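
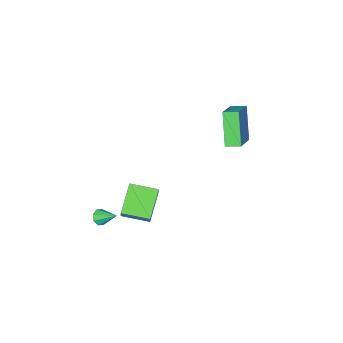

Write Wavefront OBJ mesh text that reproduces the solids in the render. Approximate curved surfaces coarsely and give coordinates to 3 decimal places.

v -4.25 3.195 1.532
v -4.811 2.155 3.268
v -2.966 4.257 2.583
v -3.526 3.217 4.319
v -3.654 2.623 1.381
v -4.214 1.583 3.117
v -2.369 3.685 2.432
v -2.93 2.645 4.168
v 1.096 1.964 -3.636
v -0.141 0.899 -2.682
v 1.333 2.352 -2.895
v 0.097 1.288 -1.941
v 2.203 0.872 -3.419
v 0.967 -0.192 -2.465
v 2.441 1.261 -2.678
v 1.204 0.196 -1.724
v 3.342 0.665 -3.017
v 3.824 0.808 -2.93
v 2.918 1.635 -2.263
v 3.67 0.984 -3.243
v 3.324 0.973 -3.423
v 2.988 0.782 -3.366
v 2.86 0.522 -3.104
v 3.014 0.346 -2.791
v 3.36 0.357 -2.611
v 3.695 0.548 -2.669
f 2 4 1
f 5 2 1
f 1 4 3
f 3 5 1
f 2 8 4
f 6 2 5
f 6 8 2
f 4 8 3
f 7 5 3
f 3 8 7
f 7 6 5
f 8 6 7
f 10 12 9
f 13 10 9
f 9 12 11
f 11 13 9
f 10 16 12
f 14 10 13
f 14 16 10
f 12 16 11
f 15 13 11
f 11 16 15
f 15 14 13
f 16 14 15
f 18 17 20
f 18 20 19
f 20 17 21
f 20 21 19
f 21 17 22
f 21 22 19
f 22 17 23
f 22 23 19
f 23 17 24
f 23 24 19
f 24 17 25
f 24 25 19
f 25 17 26
f 25 26 19
f 26 17 18
f 26 18 19



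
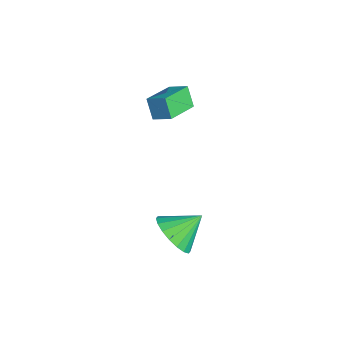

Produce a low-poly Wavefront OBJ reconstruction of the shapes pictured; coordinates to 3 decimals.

v -2.455 1.793 3.501
v -2.922 1.702 4.3
v -3.31 2.903 3.128
v -3.777 2.812 3.927
v -1.923 2.328 3.873
v -2.39 2.237 4.672
v -2.778 3.438 3.5
v -3.245 3.347 4.299
v 1.278 1.422 0.398
v 1.954 1.068 0.948
v 1.222 2.498 1.162
v 2.17 1.283 0.661
v 2.209 1.525 0.322
v 2.064 1.747 -0.001
v 1.764 1.905 -0.246
v 1.367 1.967 -0.363
v 0.952 1.921 -0.329
v 0.603 1.776 -0.151
v 0.386 1.562 0.136
v 0.347 1.319 0.475
v 0.492 1.097 0.798
v 0.792 0.94 1.043
v 1.189 0.878 1.16
v 1.604 0.923 1.126
f 2 4 1
f 5 2 1
f 1 4 3
f 3 5 1
f 2 8 4
f 6 2 5
f 6 8 2
f 4 8 3
f 7 5 3
f 3 8 7
f 7 6 5
f 8 6 7
f 10 9 12
f 10 12 11
f 12 9 13
f 12 13 11
f 13 9 14
f 13 14 11
f 14 9 15
f 14 15 11
f 15 9 16
f 15 16 11
f 16 9 17
f 16 17 11
f 17 9 18
f 17 18 11
f 18 9 19
f 18 19 11
f 19 9 20
f 19 20 11
f 20 9 21
f 20 21 11
f 21 9 22
f 21 22 11
f 22 9 23
f 22 23 11
f 23 9 24
f 23 24 11
f 24 9 10
f 24 10 11



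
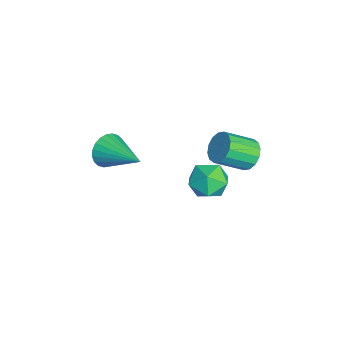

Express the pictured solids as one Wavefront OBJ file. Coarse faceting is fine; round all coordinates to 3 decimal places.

v 3.724 1.819 2.384
v 4.243 1.264 2.947
v 2.457 1.396 3.133
v 2.976 0.841 3.696
v 3.052 1.782 3.759
v 3.835 2.044 3.296
v 2.865 0.616 2.784
v 3.648 0.878 2.321
v 3.712 0.521 3.195
v 3.828 1.241 3.797
v 2.872 1.419 2.283
v 2.988 2.139 2.885
v 0.903 3.157 2.164
v 1.64 3.367 2.237
v 1.914 2.114 3.088
v 1.177 1.903 3.016
v 1.454 3.536 2.546
v 1.728 2.283 3.397
v 1.12 3.604 2.752
v 1.394 2.35 3.604
v 0.728 3.551 2.802
v 1.002 2.298 3.653
v 0.383 3.393 2.68
v 0.657 2.14 3.532
v 0.177 3.172 2.42
v 0.451 1.918 3.272
v 0.166 2.946 2.092
v 0.44 1.693 2.943
v 0.352 2.777 1.783
v 0.626 1.524 2.634
v 0.686 2.71 1.576
v 0.96 1.456 2.428
v 1.078 2.762 1.527
v 1.352 1.509 2.378
v 1.423 2.92 1.648
v 1.697 1.667 2.5
v 1.629 3.142 1.908
v 1.903 1.888 2.76
v -1.515 -2.581 0.292
v -1.024 -2.784 -0.397
v 0.035 -1.259 1.008
v -1.197 -2.517 -0.515
v -1.418 -2.26 -0.511
v -1.654 -2.051 -0.385
v -1.869 -1.924 -0.155
v -2.03 -1.896 0.142
v -2.113 -1.973 0.463
v -2.105 -2.142 0.757
v -2.007 -2.378 0.98
v -1.834 -2.645 1.099
v -1.613 -2.902 1.094
v -1.376 -3.111 0.968
v -1.161 -3.238 0.738
v -1 -3.266 0.441
v -0.917 -3.189 0.121
v -0.926 -3.02 -0.174
f 1 12 6
f 1 6 2
f 1 2 8
f 1 8 11
f 1 11 12
f 2 6 10
f 6 12 5
f 12 11 3
f 11 8 7
f 8 2 9
f 4 10 5
f 4 5 3
f 4 3 7
f 4 7 9
f 4 9 10
f 5 10 6
f 3 5 12
f 7 3 11
f 9 7 8
f 10 9 2
f 14 13 17
f 14 17 15
f 15 17 18
f 15 18 16
f 17 13 19
f 17 19 18
f 18 19 20
f 18 20 16
f 19 13 21
f 19 21 20
f 20 21 22
f 20 22 16
f 21 13 23
f 21 23 22
f 22 23 24
f 22 24 16
f 23 13 25
f 23 25 24
f 24 25 26
f 24 26 16
f 25 13 27
f 25 27 26
f 26 27 28
f 26 28 16
f 27 13 29
f 27 29 28
f 28 29 30
f 28 30 16
f 29 13 31
f 29 31 30
f 30 31 32
f 30 32 16
f 31 13 33
f 31 33 32
f 32 33 34
f 32 34 16
f 33 13 35
f 33 35 34
f 34 35 36
f 34 36 16
f 35 13 37
f 35 37 36
f 36 37 38
f 36 38 16
f 37 13 14
f 37 14 38
f 38 14 15
f 38 15 16
f 40 39 42
f 40 42 41
f 42 39 43
f 42 43 41
f 43 39 44
f 43 44 41
f 44 39 45
f 44 45 41
f 45 39 46
f 45 46 41
f 46 39 47
f 46 47 41
f 47 39 48
f 47 48 41
f 48 39 49
f 48 49 41
f 49 39 50
f 49 50 41
f 50 39 51
f 50 51 41
f 51 39 52
f 51 52 41
f 52 39 53
f 52 53 41
f 53 39 54
f 53 54 41
f 54 39 55
f 54 55 41
f 55 39 56
f 55 56 41
f 56 39 40
f 56 40 41



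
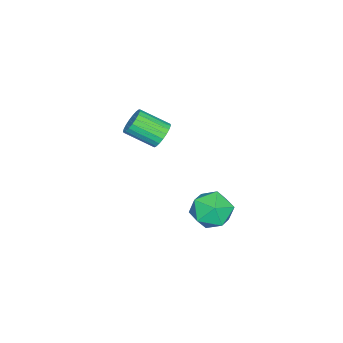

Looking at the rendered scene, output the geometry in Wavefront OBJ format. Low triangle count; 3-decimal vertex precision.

v 3.714 2.893 -1.568
v 4.555 2.387 -1.162
v 3.405 1.553 -2.598
v 4.246 1.047 -2.192
v 3.383 1.207 -1.594
v 3.574 2.035 -0.957
v 4.386 1.905 -2.803
v 4.577 2.733 -2.166
v 4.97 1.776 -1.925
v 4.35 1.345 -1.178
v 3.61 2.595 -2.582
v 2.99 2.164 -1.835
v -0.625 -2.619 -1.985
v 0.069 -2.559 -2.203
v 0.439 -3.901 -1.393
v -0.255 -3.961 -1.175
v 0.071 -2.402 -1.943
v 0.441 -3.744 -1.133
v -0.048 -2.283 -1.69
v 0.322 -3.624 -0.881
v -0.266 -2.221 -1.489
v 0.103 -3.563 -0.679
v -0.547 -2.229 -1.373
v -0.177 -3.57 -0.564
v -0.841 -2.303 -1.363
v -0.471 -3.645 -0.553
v -1.097 -2.433 -1.46
v -0.728 -3.775 -0.651
v -1.272 -2.595 -1.649
v -0.903 -3.936 -0.839
v -1.335 -2.761 -1.895
v -0.966 -4.102 -1.085
v -1.275 -2.902 -2.157
v -0.906 -4.244 -1.347
v -1.103 -2.995 -2.389
v -0.733 -4.336 -1.579
v -0.848 -3.022 -2.551
v -0.478 -4.364 -1.741
v -0.554 -2.98 -2.615
v -0.185 -4.322 -1.806
v -0.273 -2.876 -2.571
v 0.097 -4.217 -1.761
v -0.052 -2.727 -2.425
v 0.317 -4.068 -1.615
f 1 12 6
f 1 6 2
f 1 2 8
f 1 8 11
f 1 11 12
f 2 6 10
f 6 12 5
f 12 11 3
f 11 8 7
f 8 2 9
f 4 10 5
f 4 5 3
f 4 3 7
f 4 7 9
f 4 9 10
f 5 10 6
f 3 5 12
f 7 3 11
f 9 7 8
f 10 9 2
f 14 13 17
f 14 17 15
f 15 17 18
f 15 18 16
f 17 13 19
f 17 19 18
f 18 19 20
f 18 20 16
f 19 13 21
f 19 21 20
f 20 21 22
f 20 22 16
f 21 13 23
f 21 23 22
f 22 23 24
f 22 24 16
f 23 13 25
f 23 25 24
f 24 25 26
f 24 26 16
f 25 13 27
f 25 27 26
f 26 27 28
f 26 28 16
f 27 13 29
f 27 29 28
f 28 29 30
f 28 30 16
f 29 13 31
f 29 31 30
f 30 31 32
f 30 32 16
f 31 13 33
f 31 33 32
f 32 33 34
f 32 34 16
f 33 13 35
f 33 35 34
f 34 35 36
f 34 36 16
f 35 13 37
f 35 37 36
f 36 37 38
f 36 38 16
f 37 13 39
f 37 39 38
f 38 39 40
f 38 40 16
f 39 13 41
f 39 41 40
f 40 41 42
f 40 42 16
f 41 13 43
f 41 43 42
f 42 43 44
f 42 44 16
f 43 13 14
f 43 14 44
f 44 14 15
f 44 15 16



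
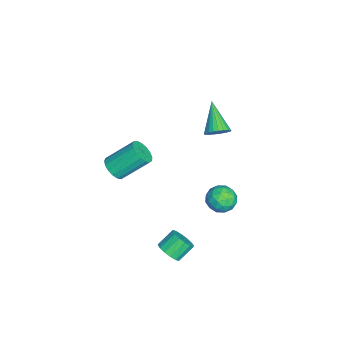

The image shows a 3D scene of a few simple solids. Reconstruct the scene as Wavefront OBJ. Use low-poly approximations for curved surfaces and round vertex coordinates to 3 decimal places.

v 3.867 -0.056 -3.555
v 4.326 0.55 -3.805
v 3.752 1.302 -3.035
v 3.293 0.696 -2.785
v 3.996 0.554 -4.056
v 3.422 1.307 -3.286
v 3.632 0.396 -4.172
v 3.057 1.148 -3.402
v 3.33 0.116 -4.123
v 2.756 0.868 -3.353
v 3.173 -0.21 -3.922
v 2.599 0.542 -3.152
v 3.202 -0.495 -3.622
v 2.628 0.257 -2.852
v 3.408 -0.662 -3.305
v 2.834 0.09 -2.535
v 3.738 -0.667 -3.054
v 3.164 0.086 -2.284
v 4.103 -0.508 -2.938
v 3.528 0.244 -2.168
v 4.404 -0.228 -2.987
v 3.83 0.524 -2.217
v 4.561 0.098 -3.188
v 3.987 0.85 -2.418
v 4.532 0.383 -3.488
v 3.958 1.135 -2.718
v 3.22 -3.047 3.284
v 3.547 -3.492 3.862
v 3.248 -1.977 5.195
v 2.92 -1.533 4.616
v 3.844 -3.302 3.713
v 3.545 -1.787 5.046
v 3.999 -3.054 3.466
v 3.699 -1.539 4.799
v 3.974 -2.804 3.177
v 3.675 -1.289 4.51
v 3.777 -2.61 2.912
v 3.478 -1.095 4.245
v 3.452 -2.516 2.732
v 3.153 -1.001 4.065
v 3.074 -2.544 2.679
v 2.775 -1.029 4.012
v 2.729 -2.687 2.764
v 2.43 -1.172 4.097
v 2.497 -2.913 2.968
v 2.197 -1.398 4.301
v 2.43 -3.169 3.245
v 2.131 -1.654 4.578
v 2.544 -3.398 3.53
v 2.245 -1.883 4.863
v 2.813 -3.546 3.759
v 2.513 -2.031 5.092
v 3.175 -3.58 3.879
v 2.875 -2.065 5.212
v -2.8 2.155 1.119
v -2.283 1.931 1.673
v -4.44 1.685 2.461
v -2.315 2.231 1.739
v -2.422 2.519 1.71
v -2.585 2.751 1.591
v -2.782 2.893 1.4
v -2.981 2.922 1.167
v -3.153 2.835 0.926
v -3.271 2.644 0.715
v -3.317 2.378 0.565
v -3.285 2.079 0.5
v -3.179 1.791 0.529
v -3.015 1.559 0.648
v -2.818 1.417 0.839
v -2.619 1.387 1.072
v -2.447 1.475 1.312
v -2.329 1.666 1.524
v 3.824 3.627 1.363
v 4.427 2.969 1.605
v 2.753 2.591 1.215
v 3.356 1.933 1.457
v 3.071 2.552 2.083
v 3.732 3.192 2.175
v 3.448 2.368 0.645
v 4.109 3.008 0.737
v 4.195 2.191 1.162
v 3.962 2.304 2.05
v 3.218 3.256 0.77
v 2.985 3.369 1.658
v 4.219 3.389 1.497
v 2.961 2.171 1.323
v 2.793 2.535 1.691
v 3.147 2.148 1.833
v 3.811 3.52 1.832
v 4.166 3.133 1.974
v 3.368 2.888 2.255
v 3.014 2.427 0.846
v 3.369 2.04 0.988
v 4.033 3.412 0.987
v 4.387 3.025 1.129
v 3.812 2.672 0.565
v 4.437 2.545 1.379
v 3.808 1.936 1.292
v 3.862 2.191 0.815
v 4.251 2.568 0.869
v 4.3 2.611 1.901
v 3.671 2.002 1.814
v 3.503 2.366 2.182
v 3.892 2.742 2.236
v 4.164 2.154 1.64
v 3.509 3.558 1.006
v 2.88 2.949 0.919
v 3.288 2.818 0.584
v 3.677 3.194 0.638
v 3.372 3.624 1.528
v 2.743 3.015 1.441
v 2.929 2.992 1.951
v 3.318 3.369 2.005
v 3.016 3.406 1.18
f 2 1 5
f 2 5 3
f 3 5 6
f 3 6 4
f 5 1 7
f 5 7 6
f 6 7 8
f 6 8 4
f 7 1 9
f 7 9 8
f 8 9 10
f 8 10 4
f 9 1 11
f 9 11 10
f 10 11 12
f 10 12 4
f 11 1 13
f 11 13 12
f 12 13 14
f 12 14 4
f 13 1 15
f 13 15 14
f 14 15 16
f 14 16 4
f 15 1 17
f 15 17 16
f 16 17 18
f 16 18 4
f 17 1 19
f 17 19 18
f 18 19 20
f 18 20 4
f 19 1 21
f 19 21 20
f 20 21 22
f 20 22 4
f 21 1 23
f 21 23 22
f 22 23 24
f 22 24 4
f 23 1 25
f 23 25 24
f 24 25 26
f 24 26 4
f 25 1 2
f 25 2 26
f 26 2 3
f 26 3 4
f 28 27 31
f 28 31 29
f 29 31 32
f 29 32 30
f 31 27 33
f 31 33 32
f 32 33 34
f 32 34 30
f 33 27 35
f 33 35 34
f 34 35 36
f 34 36 30
f 35 27 37
f 35 37 36
f 36 37 38
f 36 38 30
f 37 27 39
f 37 39 38
f 38 39 40
f 38 40 30
f 39 27 41
f 39 41 40
f 40 41 42
f 40 42 30
f 41 27 43
f 41 43 42
f 42 43 44
f 42 44 30
f 43 27 45
f 43 45 44
f 44 45 46
f 44 46 30
f 45 27 47
f 45 47 46
f 46 47 48
f 46 48 30
f 47 27 49
f 47 49 48
f 48 49 50
f 48 50 30
f 49 27 51
f 49 51 50
f 50 51 52
f 50 52 30
f 51 27 53
f 51 53 52
f 52 53 54
f 52 54 30
f 53 27 28
f 53 28 54
f 54 28 29
f 54 29 30
f 56 55 58
f 56 58 57
f 58 55 59
f 58 59 57
f 59 55 60
f 59 60 57
f 60 55 61
f 60 61 57
f 61 55 62
f 61 62 57
f 62 55 63
f 62 63 57
f 63 55 64
f 63 64 57
f 64 55 65
f 64 65 57
f 65 55 66
f 65 66 57
f 66 55 67
f 66 67 57
f 67 55 68
f 67 68 57
f 68 55 69
f 68 69 57
f 69 55 70
f 69 70 57
f 70 55 71
f 70 71 57
f 71 55 72
f 71 72 57
f 72 55 56
f 72 56 57
f 73 110 89
f 110 84 113
f 89 113 78
f 110 113 89
f 73 89 85
f 89 78 90
f 85 90 74
f 89 90 85
f 73 85 94
f 85 74 95
f 94 95 80
f 85 95 94
f 73 94 106
f 94 80 109
f 106 109 83
f 94 109 106
f 73 106 110
f 106 83 114
f 110 114 84
f 106 114 110
f 74 90 101
f 90 78 104
f 101 104 82
f 90 104 101
f 78 113 91
f 113 84 112
f 91 112 77
f 113 112 91
f 84 114 111
f 114 83 107
f 111 107 75
f 114 107 111
f 83 109 108
f 109 80 96
f 108 96 79
f 109 96 108
f 80 95 100
f 95 74 97
f 100 97 81
f 95 97 100
f 76 102 88
f 102 82 103
f 88 103 77
f 102 103 88
f 76 88 86
f 88 77 87
f 86 87 75
f 88 87 86
f 76 86 93
f 86 75 92
f 93 92 79
f 86 92 93
f 76 93 98
f 93 79 99
f 98 99 81
f 93 99 98
f 76 98 102
f 98 81 105
f 102 105 82
f 98 105 102
f 77 103 91
f 103 82 104
f 91 104 78
f 103 104 91
f 75 87 111
f 87 77 112
f 111 112 84
f 87 112 111
f 79 92 108
f 92 75 107
f 108 107 83
f 92 107 108
f 81 99 100
f 99 79 96
f 100 96 80
f 99 96 100
f 82 105 101
f 105 81 97
f 101 97 74
f 105 97 101



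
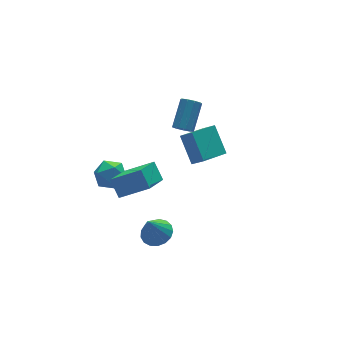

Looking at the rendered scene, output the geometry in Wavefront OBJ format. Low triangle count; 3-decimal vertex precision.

v -3.552 -3.43 -1.244
v -2.723 -3.083 -0.879
v -4.208 -3.57 0.384
v -2.981 -2.703 -0.951
v -3.369 -2.49 -1.089
v -3.8 -2.492 -1.263
v -4.173 -2.71 -1.432
v -4.405 -3.092 -1.558
v -4.441 -3.552 -1.612
v -4.273 -3.984 -1.582
v -3.94 -4.289 -1.474
v -3.518 -4.397 -1.313
v -3.104 -4.284 -1.136
v -2.793 -3.975 -0.984
v -2.655 -3.542 -0.891
v -3.283 2.977 -0.946
v -2.782 2.283 -0.266
v -4.578 1.797 -1.194
v -4.077 1.103 -0.514
v -4.526 2.022 -0.125
v -3.725 2.751 0.028
v -3.635 1.329 -1.488
v -2.834 2.058 -1.335
v -2.999 1.265 -0.6
v -3.55 1.693 0.242
v -3.81 2.387 -1.702
v -4.361 2.815 -0.86
v 2.226 2.776 -3.457
v 2.662 2.082 -2.723
v 2.289 4.34 -2.012
v 2.725 3.646 -1.279
v 4.135 3.294 -4.101
v 4.571 2.6 -3.368
v 4.198 4.858 -2.657
v 4.634 4.164 -1.923
v -3.642 -0.723 0.459
v -5.108 -1.878 1.506
v -3.707 0.193 1.379
v -5.173 -0.962 2.426
v -2.167 -1.658 1.494
v -3.633 -2.813 2.541
v -2.232 -0.742 2.414
v -3.698 -1.897 3.461
v 0.726 1.208 2.288
v 0.939 1.56 1.772
v 2.107 2.645 2.996
v 1.894 2.292 3.512
v 0.573 1.754 1.95
v 1.741 2.838 3.175
v 0.278 1.692 2.286
v 1.446 2.777 3.511
v 0.192 1.404 2.623
v 1.36 2.489 3.847
v 0.357 1.024 2.803
v 1.525 2.108 4.027
v 0.694 0.73 2.742
v 1.862 1.815 3.966
v 1.046 0.659 2.468
v 2.214 1.744 3.692
v 1.248 0.846 2.11
v 2.416 1.93 3.334
v 1.206 1.201 1.835
v 2.374 2.286 3.059
f 2 1 4
f 2 4 3
f 4 1 5
f 4 5 3
f 5 1 6
f 5 6 3
f 6 1 7
f 6 7 3
f 7 1 8
f 7 8 3
f 8 1 9
f 8 9 3
f 9 1 10
f 9 10 3
f 10 1 11
f 10 11 3
f 11 1 12
f 11 12 3
f 12 1 13
f 12 13 3
f 13 1 14
f 13 14 3
f 14 1 15
f 14 15 3
f 15 1 2
f 15 2 3
f 16 27 21
f 16 21 17
f 16 17 23
f 16 23 26
f 16 26 27
f 17 21 25
f 21 27 20
f 27 26 18
f 26 23 22
f 23 17 24
f 19 25 20
f 19 20 18
f 19 18 22
f 19 22 24
f 19 24 25
f 20 25 21
f 18 20 27
f 22 18 26
f 24 22 23
f 25 24 17
f 29 31 28
f 32 29 28
f 28 31 30
f 30 32 28
f 29 35 31
f 33 29 32
f 33 35 29
f 31 35 30
f 34 32 30
f 30 35 34
f 34 33 32
f 35 33 34
f 37 39 36
f 40 37 36
f 36 39 38
f 38 40 36
f 37 43 39
f 41 37 40
f 41 43 37
f 39 43 38
f 42 40 38
f 38 43 42
f 42 41 40
f 43 41 42
f 45 44 48
f 45 48 46
f 46 48 49
f 46 49 47
f 48 44 50
f 48 50 49
f 49 50 51
f 49 51 47
f 50 44 52
f 50 52 51
f 51 52 53
f 51 53 47
f 52 44 54
f 52 54 53
f 53 54 55
f 53 55 47
f 54 44 56
f 54 56 55
f 55 56 57
f 55 57 47
f 56 44 58
f 56 58 57
f 57 58 59
f 57 59 47
f 58 44 60
f 58 60 59
f 59 60 61
f 59 61 47
f 60 44 62
f 60 62 61
f 61 62 63
f 61 63 47
f 62 44 45
f 62 45 63
f 63 45 46
f 63 46 47



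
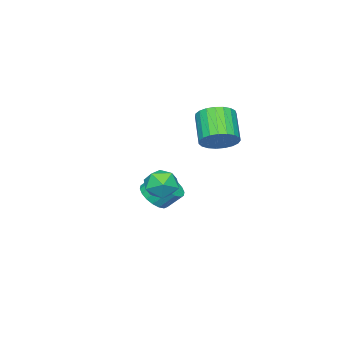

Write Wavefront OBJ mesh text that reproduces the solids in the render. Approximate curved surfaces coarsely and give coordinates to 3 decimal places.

v 1.548 0.991 1.754
v 2.317 0.679 2.163
v 1.103 -0.419 1.517
v 1.872 -0.731 1.926
v 1.221 -0.306 2.427
v 1.496 0.565 2.574
v 1.924 -0.305 1.106
v 2.199 0.566 1.253
v 2.55 -0.122 1.763
v 2.115 -0.122 2.579
v 1.305 0.382 1.101
v 0.87 0.382 1.917
v -3.448 -0.262 2.605
v -2.688 -0.282 3.254
v -3.732 -1.239 4.445
v -4.492 -1.218 3.795
v -2.885 0.068 3.362
v -3.929 -0.889 4.553
v -3.179 0.36 3.34
v -4.223 -0.596 4.531
v -3.52 0.546 3.19
v -4.564 -0.411 4.381
v -3.848 0.591 2.939
v -4.892 -0.365 4.13
v -4.108 0.49 2.63
v -5.151 -0.467 3.821
v -4.253 0.258 2.317
v -5.296 -0.699 3.508
v -4.259 -0.064 2.053
v -5.302 -1.02 3.244
v -4.125 -0.42 1.885
v -5.168 -1.376 3.076
v -3.873 -0.748 1.841
v -4.917 -1.705 3.032
v -3.549 -0.993 1.929
v -4.592 -1.949 3.12
v -3.207 -1.111 2.134
v -4.25 -2.067 3.325
v -2.906 -1.082 2.421
v -3.95 -2.038 3.612
v -2.7 -0.911 2.739
v -3.744 -1.868 3.93
v -2.623 -0.629 3.033
v -3.666 -1.585 4.224
v -1.729 -2.854 -1.135
v -1.204 -2.181 -1.479
v -1.566 -1.473 -0.648
v -2.091 -2.146 -0.305
v -1.558 -2.13 -1.677
v -1.921 -1.423 -0.847
v -1.947 -2.223 -1.768
v -2.309 -1.515 -0.937
v -2.292 -2.44 -1.734
v -2.655 -1.732 -0.903
v -2.526 -2.739 -1.581
v -2.888 -2.032 -0.75
v -2.601 -3.061 -1.339
v -2.964 -2.354 -0.509
v -2.504 -3.342 -1.058
v -2.867 -2.635 -0.227
v -2.254 -3.527 -0.792
v -2.616 -2.819 0.039
v -1.899 -3.577 -0.593
v -2.262 -2.87 0.237
v -1.511 -3.485 -0.503
v -1.873 -2.777 0.328
v -1.165 -3.268 -0.537
v -1.528 -2.56 0.294
v -0.932 -2.968 -0.69
v -1.294 -2.261 0.141
v -0.856 -2.646 -0.931
v -1.219 -1.939 -0.101
v -0.953 -2.365 -1.213
v -1.316 -1.658 -0.382
f 1 12 6
f 1 6 2
f 1 2 8
f 1 8 11
f 1 11 12
f 2 6 10
f 6 12 5
f 12 11 3
f 11 8 7
f 8 2 9
f 4 10 5
f 4 5 3
f 4 3 7
f 4 7 9
f 4 9 10
f 5 10 6
f 3 5 12
f 7 3 11
f 9 7 8
f 10 9 2
f 14 13 17
f 14 17 15
f 15 17 18
f 15 18 16
f 17 13 19
f 17 19 18
f 18 19 20
f 18 20 16
f 19 13 21
f 19 21 20
f 20 21 22
f 20 22 16
f 21 13 23
f 21 23 22
f 22 23 24
f 22 24 16
f 23 13 25
f 23 25 24
f 24 25 26
f 24 26 16
f 25 13 27
f 25 27 26
f 26 27 28
f 26 28 16
f 27 13 29
f 27 29 28
f 28 29 30
f 28 30 16
f 29 13 31
f 29 31 30
f 30 31 32
f 30 32 16
f 31 13 33
f 31 33 32
f 32 33 34
f 32 34 16
f 33 13 35
f 33 35 34
f 34 35 36
f 34 36 16
f 35 13 37
f 35 37 36
f 36 37 38
f 36 38 16
f 37 13 39
f 37 39 38
f 38 39 40
f 38 40 16
f 39 13 41
f 39 41 40
f 40 41 42
f 40 42 16
f 41 13 43
f 41 43 42
f 42 43 44
f 42 44 16
f 43 13 14
f 43 14 44
f 44 14 15
f 44 15 16
f 46 45 49
f 46 49 47
f 47 49 50
f 47 50 48
f 49 45 51
f 49 51 50
f 50 51 52
f 50 52 48
f 51 45 53
f 51 53 52
f 52 53 54
f 52 54 48
f 53 45 55
f 53 55 54
f 54 55 56
f 54 56 48
f 55 45 57
f 55 57 56
f 56 57 58
f 56 58 48
f 57 45 59
f 57 59 58
f 58 59 60
f 58 60 48
f 59 45 61
f 59 61 60
f 60 61 62
f 60 62 48
f 61 45 63
f 61 63 62
f 62 63 64
f 62 64 48
f 63 45 65
f 63 65 64
f 64 65 66
f 64 66 48
f 65 45 67
f 65 67 66
f 66 67 68
f 66 68 48
f 67 45 69
f 67 69 68
f 68 69 70
f 68 70 48
f 69 45 71
f 69 71 70
f 70 71 72
f 70 72 48
f 71 45 73
f 71 73 72
f 72 73 74
f 72 74 48
f 73 45 46
f 73 46 74
f 74 46 47
f 74 47 48



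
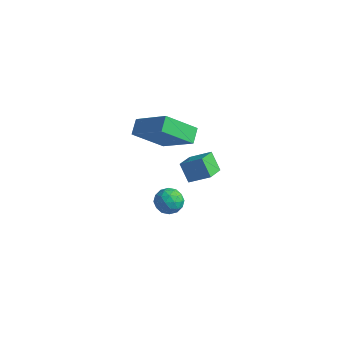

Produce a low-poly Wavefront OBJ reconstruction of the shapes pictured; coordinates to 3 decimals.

v 1.615 -0.194 -3.99
v 2.3 -0.043 -3.733
v 1.86 -1.377 -3.947
v 2.545 -1.226 -3.69
v 1.948 -1.098 -3.26
v 1.797 -0.367 -3.287
v 2.363 -1.053 -4.393
v 2.212 -0.322 -4.42
v 2.762 -0.574 -3.983
v 2.506 -0.602 -3.282
v 1.654 -0.818 -4.398
v 1.398 -0.846 -3.697
v 1.936 -0.015 -3.865
v 2.224 -1.405 -3.815
v 1.873 -1.33 -3.562
v 2.275 -1.241 -3.411
v 1.641 -0.205 -3.603
v 2.043 -0.117 -3.452
v 1.836 -0.736 -3.174
v 2.117 -1.303 -4.228
v 2.519 -1.215 -4.077
v 1.885 -0.179 -4.269
v 2.287 -0.09 -4.118
v 2.324 -0.684 -4.506
v 2.61 -0.238 -3.861
v 2.754 -0.933 -3.836
v 2.647 -0.832 -4.249
v 2.559 -0.402 -4.265
v 2.459 -0.255 -3.449
v 2.603 -0.949 -3.424
v 2.253 -0.874 -3.171
v 2.164 -0.445 -3.187
v 2.731 -0.566 -3.596
v 1.557 -0.471 -4.256
v 1.701 -1.165 -4.231
v 1.996 -0.975 -4.493
v 1.907 -0.546 -4.509
v 1.406 -0.487 -3.844
v 1.55 -1.182 -3.819
v 1.601 -1.018 -3.415
v 1.513 -0.588 -3.431
v 1.429 -0.854 -4.084
v 3.14 -1.307 0.102
v 4.05 -0.898 0.713
v 2.955 -0.325 -0.281
v 3.865 0.084 0.331
v 3.775 -1.504 -0.711
v 4.685 -1.095 -0.099
v 3.59 -0.522 -1.093
v 4.5 -0.113 -0.482
v 2.575 -1.875 2.589
v 2.293 -1.19 3.006
v 0.855 -1.818 1.333
v 0.573 -1.133 1.75
v 3.487 -0.767 1.39
v 3.205 -0.082 1.807
v 1.767 -0.71 0.134
v 1.485 -0.025 0.551
f 1 38 17
f 38 12 41
f 17 41 6
f 38 41 17
f 1 17 13
f 17 6 18
f 13 18 2
f 17 18 13
f 1 13 22
f 13 2 23
f 22 23 8
f 13 23 22
f 1 22 34
f 22 8 37
f 34 37 11
f 22 37 34
f 1 34 38
f 34 11 42
f 38 42 12
f 34 42 38
f 2 18 29
f 18 6 32
f 29 32 10
f 18 32 29
f 6 41 19
f 41 12 40
f 19 40 5
f 41 40 19
f 12 42 39
f 42 11 35
f 39 35 3
f 42 35 39
f 11 37 36
f 37 8 24
f 36 24 7
f 37 24 36
f 8 23 28
f 23 2 25
f 28 25 9
f 23 25 28
f 4 30 16
f 30 10 31
f 16 31 5
f 30 31 16
f 4 16 14
f 16 5 15
f 14 15 3
f 16 15 14
f 4 14 21
f 14 3 20
f 21 20 7
f 14 20 21
f 4 21 26
f 21 7 27
f 26 27 9
f 21 27 26
f 4 26 30
f 26 9 33
f 30 33 10
f 26 33 30
f 5 31 19
f 31 10 32
f 19 32 6
f 31 32 19
f 3 15 39
f 15 5 40
f 39 40 12
f 15 40 39
f 7 20 36
f 20 3 35
f 36 35 11
f 20 35 36
f 9 27 28
f 27 7 24
f 28 24 8
f 27 24 28
f 10 33 29
f 33 9 25
f 29 25 2
f 33 25 29
f 44 46 43
f 47 44 43
f 43 46 45
f 45 47 43
f 44 50 46
f 48 44 47
f 48 50 44
f 46 50 45
f 49 47 45
f 45 50 49
f 49 48 47
f 50 48 49
f 52 54 51
f 55 52 51
f 51 54 53
f 53 55 51
f 52 58 54
f 56 52 55
f 56 58 52
f 54 58 53
f 57 55 53
f 53 58 57
f 57 56 55
f 58 56 57



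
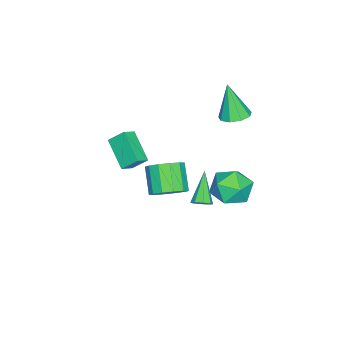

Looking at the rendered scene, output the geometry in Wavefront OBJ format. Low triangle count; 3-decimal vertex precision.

v -1.478 -0.798 -3.576
v -0.663 -0.827 -2.9
v -1.726 -1.512 -1.647
v -2.542 -1.482 -2.324
v -0.922 -0.294 -2.828
v -1.985 -0.978 -1.576
v -1.357 0.08 -2.994
v -2.421 -0.605 -1.741
v -1.831 0.175 -3.345
v -2.895 -0.51 -2.092
v -2.193 -0.039 -3.769
v -3.257 -0.724 -2.516
v -2.328 -0.494 -4.132
v -3.392 -1.179 -2.879
v -2.193 -1.045 -4.319
v -3.257 -1.73 -3.066
v -1.831 -1.518 -4.27
v -2.895 -2.202 -3.017
v -1.357 -1.761 -4
v -2.421 -2.446 -2.748
v -0.922 -1.699 -3.597
v -1.985 -2.384 -2.344
v -0.663 -1.351 -3.186
v -1.726 -2.036 -1.934
v -3.671 1.98 1.975
v -2.803 2.033 2.113
v -3.969 1.4 4.065
v -3.062 2.565 2.224
v -3.606 2.823 2.218
v -4.18 2.687 2.098
v -4.516 2.22 1.921
v -4.456 1.641 1.768
v -4.029 1.22 1.713
v -3.434 1.155 1.78
v -2.95 1.476 1.938
v -1.033 -4.045 0.052
v -1.197 -3.214 0.845
v -1.774 -3.775 -0.383
v -1.937 -2.945 0.41
v 0.057 -2.795 -1.03
v -0.106 -1.965 -0.237
v -0.683 -2.526 -1.465
v -0.847 -1.695 -0.672
v -0.992 3.242 -0.052
v -0.368 4.302 -0.039
v 0.628 2.298 -0.721
v 1.252 3.358 -0.708
v 0.914 2.83 0.35
v -0.087 3.413 0.764
v 0.347 3.187 -1.524
v -0.654 3.77 -1.11
v 0.46 4.268 -0.948
v 0.81 4.047 0.21
v -0.55 2.553 -0.97
v -0.2 2.332 0.188
v 3.631 3.118 1.177
v 4.02 2.915 1.509
v 2.309 2.722 2.483
v 3.956 3.326 1.569
v 3.702 3.616 1.4
v 3.406 3.615 1.1
v 3.242 3.322 0.846
v 3.306 2.911 0.785
v 3.56 2.621 0.954
v 3.856 2.622 1.254
f 2 1 5
f 2 5 3
f 3 5 6
f 3 6 4
f 5 1 7
f 5 7 6
f 6 7 8
f 6 8 4
f 7 1 9
f 7 9 8
f 8 9 10
f 8 10 4
f 9 1 11
f 9 11 10
f 10 11 12
f 10 12 4
f 11 1 13
f 11 13 12
f 12 13 14
f 12 14 4
f 13 1 15
f 13 15 14
f 14 15 16
f 14 16 4
f 15 1 17
f 15 17 16
f 16 17 18
f 16 18 4
f 17 1 19
f 17 19 18
f 18 19 20
f 18 20 4
f 19 1 21
f 19 21 20
f 20 21 22
f 20 22 4
f 21 1 23
f 21 23 22
f 22 23 24
f 22 24 4
f 23 1 2
f 23 2 24
f 24 2 3
f 24 3 4
f 26 25 28
f 26 28 27
f 28 25 29
f 28 29 27
f 29 25 30
f 29 30 27
f 30 25 31
f 30 31 27
f 31 25 32
f 31 32 27
f 32 25 33
f 32 33 27
f 33 25 34
f 33 34 27
f 34 25 35
f 34 35 27
f 35 25 26
f 35 26 27
f 37 39 36
f 40 37 36
f 36 39 38
f 38 40 36
f 37 43 39
f 41 37 40
f 41 43 37
f 39 43 38
f 42 40 38
f 38 43 42
f 42 41 40
f 43 41 42
f 44 55 49
f 44 49 45
f 44 45 51
f 44 51 54
f 44 54 55
f 45 49 53
f 49 55 48
f 55 54 46
f 54 51 50
f 51 45 52
f 47 53 48
f 47 48 46
f 47 46 50
f 47 50 52
f 47 52 53
f 48 53 49
f 46 48 55
f 50 46 54
f 52 50 51
f 53 52 45
f 57 56 59
f 57 59 58
f 59 56 60
f 59 60 58
f 60 56 61
f 60 61 58
f 61 56 62
f 61 62 58
f 62 56 63
f 62 63 58
f 63 56 64
f 63 64 58
f 64 56 65
f 64 65 58
f 65 56 57
f 65 57 58



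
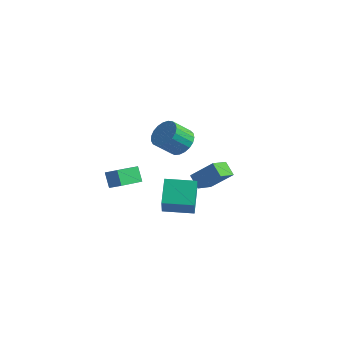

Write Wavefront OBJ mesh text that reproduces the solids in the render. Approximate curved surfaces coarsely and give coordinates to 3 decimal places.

v 0.328 0.457 -1.799
v -0.379 0.699 -1.214
v 0.332 1.568 -2.253
v -0.376 1.81 -1.667
v 1.456 0.93 -0.633
v 0.748 1.172 -0.047
v 1.459 2.041 -1.086
v 0.752 2.283 -0.501
v -3.639 4.021 -1.572
v -2.768 3.945 -1.2
v -3.271 3.022 -0.215
v -4.141 3.099 -0.588
v -2.919 4.246 -0.994
v -3.422 3.323 -0.01
v -3.195 4.509 -0.888
v -3.697 3.586 0.096
v -3.547 4.687 -0.901
v -4.05 3.765 0.083
v -3.915 4.751 -1.03
v -4.418 3.828 -0.045
v -4.235 4.688 -1.252
v -4.738 3.765 -0.268
v -4.452 4.51 -1.53
v -4.955 3.587 -0.546
v -4.529 4.247 -1.815
v -5.032 3.324 -0.831
v -4.451 3.946 -2.058
v -4.954 3.023 -1.074
v -4.233 3.657 -2.217
v -4.736 2.734 -1.233
v -3.913 3.432 -2.265
v -4.415 2.509 -1.28
v -3.544 3.308 -2.193
v -4.047 2.385 -1.208
v -3.192 3.308 -2.013
v -3.695 2.385 -1.029
v -2.918 3.431 -1.757
v -3.42 2.508 -0.773
v -2.768 3.656 -1.47
v -3.27 2.733 -0.485
v 1.572 -4.035 -0.023
v 0.907 -2.991 0.959
v 0.901 -3.19 -1.375
v 0.235 -2.147 -0.393
v 2.925 -3.093 -0.107
v 2.259 -2.05 0.875
v 2.253 -2.249 -1.459
v 1.588 -1.205 -0.477
v -2.926 -3.149 -0.079
v -2.144 -3.092 0.382
v -2.8 -1.646 -0.479
v -2.018 -1.589 -0.018
v -2.422 -3.411 -0.902
v -1.64 -3.354 -0.441
v -2.296 -1.908 -1.302
v -1.514 -1.851 -0.841
f 2 4 1
f 5 2 1
f 1 4 3
f 3 5 1
f 2 8 4
f 6 2 5
f 6 8 2
f 4 8 3
f 7 5 3
f 3 8 7
f 7 6 5
f 8 6 7
f 10 9 13
f 10 13 11
f 11 13 14
f 11 14 12
f 13 9 15
f 13 15 14
f 14 15 16
f 14 16 12
f 15 9 17
f 15 17 16
f 16 17 18
f 16 18 12
f 17 9 19
f 17 19 18
f 18 19 20
f 18 20 12
f 19 9 21
f 19 21 20
f 20 21 22
f 20 22 12
f 21 9 23
f 21 23 22
f 22 23 24
f 22 24 12
f 23 9 25
f 23 25 24
f 24 25 26
f 24 26 12
f 25 9 27
f 25 27 26
f 26 27 28
f 26 28 12
f 27 9 29
f 27 29 28
f 28 29 30
f 28 30 12
f 29 9 31
f 29 31 30
f 30 31 32
f 30 32 12
f 31 9 33
f 31 33 32
f 32 33 34
f 32 34 12
f 33 9 35
f 33 35 34
f 34 35 36
f 34 36 12
f 35 9 37
f 35 37 36
f 36 37 38
f 36 38 12
f 37 9 39
f 37 39 38
f 38 39 40
f 38 40 12
f 39 9 10
f 39 10 40
f 40 10 11
f 40 11 12
f 42 44 41
f 45 42 41
f 41 44 43
f 43 45 41
f 42 48 44
f 46 42 45
f 46 48 42
f 44 48 43
f 47 45 43
f 43 48 47
f 47 46 45
f 48 46 47
f 50 52 49
f 53 50 49
f 49 52 51
f 51 53 49
f 50 56 52
f 54 50 53
f 54 56 50
f 52 56 51
f 55 53 51
f 51 56 55
f 55 54 53
f 56 54 55



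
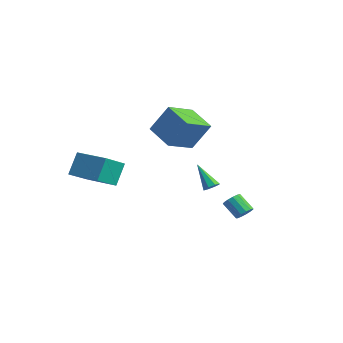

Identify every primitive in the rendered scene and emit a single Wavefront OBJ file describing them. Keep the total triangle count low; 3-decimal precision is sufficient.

v -0.39 -0.084 1.527
v -2.119 -0.048 2.185
v -0.641 1.758 0.764
v -2.37 1.794 1.422
v 0.27 0.706 3.218
v -1.459 0.742 3.876
v 0.019 2.548 2.455
v -1.71 2.584 3.113
v -3.459 -4.54 -0.56
v -3.753 -3.748 0.787
v -3.776 -3.096 -1.478
v -4.07 -2.304 -0.131
v -1.45 -4.016 -0.429
v -1.744 -3.224 0.918
v -1.767 -2.572 -1.347
v -2.061 -1.78 -0
v -1.732 3.986 -3.327
v -1.42 4.315 -3.033
v -2.928 3.874 -1.933
v -1.7 4.521 -3.256
v -1.999 4.414 -3.521
v -2.141 4.056 -3.672
v -2.043 3.658 -3.621
v -1.763 3.452 -3.397
v -1.465 3.559 -3.132
v -1.323 3.917 -2.981
v 4.151 1.614 -2.4
v 4.388 1.991 -2.044
v 3.487 1.803 -1.244
v 3.249 1.426 -1.6
v 4.187 2.157 -2.232
v 3.286 1.969 -1.431
v 3.974 2.151 -2.472
v 3.073 1.963 -1.672
v 3.818 1.975 -2.69
v 2.917 1.786 -1.89
v 3.767 1.684 -2.816
v 2.866 1.495 -2.015
v 3.838 1.37 -2.81
v 2.937 1.182 -2.009
v 4.008 1.135 -2.673
v 3.107 0.946 -1.873
v 4.224 1.051 -2.45
v 3.322 0.863 -1.65
v 4.416 1.146 -2.211
v 3.515 0.958 -1.411
v 4.524 1.39 -2.032
v 3.623 1.202 -1.232
v 4.514 1.705 -1.97
v 3.612 1.517 -1.17
f 2 4 1
f 5 2 1
f 1 4 3
f 3 5 1
f 2 8 4
f 6 2 5
f 6 8 2
f 4 8 3
f 7 5 3
f 3 8 7
f 7 6 5
f 8 6 7
f 10 12 9
f 13 10 9
f 9 12 11
f 11 13 9
f 10 16 12
f 14 10 13
f 14 16 10
f 12 16 11
f 15 13 11
f 11 16 15
f 15 14 13
f 16 14 15
f 18 17 20
f 18 20 19
f 20 17 21
f 20 21 19
f 21 17 22
f 21 22 19
f 22 17 23
f 22 23 19
f 23 17 24
f 23 24 19
f 24 17 25
f 24 25 19
f 25 17 26
f 25 26 19
f 26 17 18
f 26 18 19
f 28 27 31
f 28 31 29
f 29 31 32
f 29 32 30
f 31 27 33
f 31 33 32
f 32 33 34
f 32 34 30
f 33 27 35
f 33 35 34
f 34 35 36
f 34 36 30
f 35 27 37
f 35 37 36
f 36 37 38
f 36 38 30
f 37 27 39
f 37 39 38
f 38 39 40
f 38 40 30
f 39 27 41
f 39 41 40
f 40 41 42
f 40 42 30
f 41 27 43
f 41 43 42
f 42 43 44
f 42 44 30
f 43 27 45
f 43 45 44
f 44 45 46
f 44 46 30
f 45 27 47
f 45 47 46
f 46 47 48
f 46 48 30
f 47 27 49
f 47 49 48
f 48 49 50
f 48 50 30
f 49 27 28
f 49 28 50
f 50 28 29
f 50 29 30



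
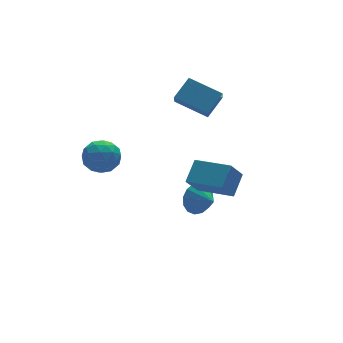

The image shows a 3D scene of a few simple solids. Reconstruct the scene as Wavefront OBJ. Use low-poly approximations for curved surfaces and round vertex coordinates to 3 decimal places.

v -4.528 1.923 0.167
v -3.915 2.84 0.325
v -3.125 0.9 0.655
v -2.512 1.817 0.813
v -3.36 1.589 1.499
v -4.227 2.221 1.198
v -2.813 1.519 -0.218
v -3.68 2.151 -0.519
v -2.855 2.59 0.087
v -3.192 2.634 1.148
v -3.848 1.106 -0.168
v -4.185 1.15 0.893
v -4.345 2.471 0.203
v -2.695 1.269 0.777
v -3.194 1.135 1.18
v -2.833 1.674 1.273
v -4.528 2.108 0.716
v -4.167 2.647 0.809
v -3.841 1.911 1.499
v -2.873 1.093 0.171
v -2.512 1.632 0.264
v -4.207 2.066 -0.293
v -3.846 2.605 -0.2
v -3.199 1.829 -0.519
v -3.361 2.863 0.156
v -2.536 2.262 0.443
v -2.714 2.087 -0.163
v -3.223 2.458 -0.34
v -3.559 2.889 0.78
v -2.735 2.288 1.067
v -3.233 2.154 1.47
v -3.743 2.525 1.293
v -2.936 2.742 0.64
v -4.305 1.452 -0.087
v -3.481 0.851 0.2
v -3.297 1.215 -0.313
v -3.807 1.586 -0.49
v -4.504 1.478 0.537
v -3.679 0.877 0.824
v -3.817 1.282 1.32
v -4.326 1.653 1.143
v -4.104 0.998 0.34
v 0.538 1.537 4.028
v 1.659 2.027 4.914
v 0.901 2.211 3.196
v 2.021 2.701 4.082
v 1.739 0.039 3.338
v 2.859 0.529 4.224
v 2.101 0.713 2.506
v 3.222 1.203 3.392
v 0.864 -0.589 -2.703
v 1.281 -0.177 -1.844
v 1.176 -1.751 -2.297
v 0.766 -0.271 -1.718
v 0.278 -0.45 -1.855
v -0.054 -0.666 -2.22
v -0.139 -0.862 -2.714
v 0.044 -0.984 -3.205
v 0.447 -1.001 -3.562
v 0.962 -0.907 -3.688
v 1.45 -0.728 -3.551
v 1.782 -0.511 -3.186
v 1.868 -0.316 -2.692
v 1.684 -0.193 -2.2
v 0.764 -4.618 0.255
v -0.106 -4.952 1.444
v -0.358 -2.874 -0.075
v -1.227 -3.208 1.114
v 1.667 -3.872 1.126
v 0.798 -4.206 2.315
v 0.546 -2.128 0.796
v -0.324 -2.462 1.985
f 1 38 17
f 38 12 41
f 17 41 6
f 38 41 17
f 1 17 13
f 17 6 18
f 13 18 2
f 17 18 13
f 1 13 22
f 13 2 23
f 22 23 8
f 13 23 22
f 1 22 34
f 22 8 37
f 34 37 11
f 22 37 34
f 1 34 38
f 34 11 42
f 38 42 12
f 34 42 38
f 2 18 29
f 18 6 32
f 29 32 10
f 18 32 29
f 6 41 19
f 41 12 40
f 19 40 5
f 41 40 19
f 12 42 39
f 42 11 35
f 39 35 3
f 42 35 39
f 11 37 36
f 37 8 24
f 36 24 7
f 37 24 36
f 8 23 28
f 23 2 25
f 28 25 9
f 23 25 28
f 4 30 16
f 30 10 31
f 16 31 5
f 30 31 16
f 4 16 14
f 16 5 15
f 14 15 3
f 16 15 14
f 4 14 21
f 14 3 20
f 21 20 7
f 14 20 21
f 4 21 26
f 21 7 27
f 26 27 9
f 21 27 26
f 4 26 30
f 26 9 33
f 30 33 10
f 26 33 30
f 5 31 19
f 31 10 32
f 19 32 6
f 31 32 19
f 3 15 39
f 15 5 40
f 39 40 12
f 15 40 39
f 7 20 36
f 20 3 35
f 36 35 11
f 20 35 36
f 9 27 28
f 27 7 24
f 28 24 8
f 27 24 28
f 10 33 29
f 33 9 25
f 29 25 2
f 33 25 29
f 44 46 43
f 47 44 43
f 43 46 45
f 45 47 43
f 44 50 46
f 48 44 47
f 48 50 44
f 46 50 45
f 49 47 45
f 45 50 49
f 49 48 47
f 50 48 49
f 52 51 54
f 52 54 53
f 54 51 55
f 54 55 53
f 55 51 56
f 55 56 53
f 56 51 57
f 56 57 53
f 57 51 58
f 57 58 53
f 58 51 59
f 58 59 53
f 59 51 60
f 59 60 53
f 60 51 61
f 60 61 53
f 61 51 62
f 61 62 53
f 62 51 63
f 62 63 53
f 63 51 64
f 63 64 53
f 64 51 52
f 64 52 53
f 66 68 65
f 69 66 65
f 65 68 67
f 67 69 65
f 66 72 68
f 70 66 69
f 70 72 66
f 68 72 67
f 71 69 67
f 67 72 71
f 71 70 69
f 72 70 71



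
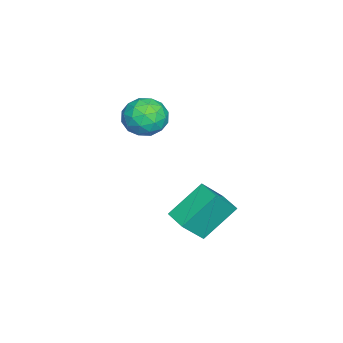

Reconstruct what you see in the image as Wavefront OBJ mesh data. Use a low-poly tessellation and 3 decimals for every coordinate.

v 1.541 2.232 -1.53
v 0.573 3.384 -0.197
v 0.779 2.938 -2.694
v -0.189 4.09 -1.361
v 2.349 2.99 -1.599
v 1.381 4.142 -0.266
v 1.587 3.696 -2.763
v 0.619 4.848 -1.43
v -4.085 0.643 1.318
v -3.509 1.054 0.511
v -3.451 -0.934 0.969
v -2.875 -0.523 0.162
v -2.624 -0.282 1.177
v -3.016 0.692 1.393
v -3.944 -0.572 0.087
v -4.336 0.402 0.303
v -3.422 0.302 -0.249
v -2.606 0.481 0.424
v -4.354 -0.361 1.056
v -3.538 -0.182 1.729
v -3.853 0.987 0.945
v -3.107 -0.867 0.535
v -2.96 -0.725 1.131
v -2.621 -0.484 0.657
v -3.563 0.775 1.463
v -3.225 1.016 0.989
v -2.705 0.23 1.38
v -3.735 -0.896 0.491
v -3.397 -0.655 0.017
v -4.339 0.604 0.823
v -4 0.845 0.349
v -4.255 -0.11 0.1
v -3.463 0.786 0.024
v -3.09 -0.14 -0.181
v -3.718 -0.169 -0.225
v -3.949 0.404 -0.098
v -2.984 0.892 0.42
v -2.611 -0.035 0.215
v -2.464 0.106 0.811
v -2.694 0.679 0.938
v -2.932 0.45 -0.027
v -4.349 0.155 1.265
v -3.976 -0.772 1.06
v -4.266 -0.559 0.542
v -4.496 0.014 0.669
v -3.87 0.26 1.661
v -3.497 -0.666 1.456
v -3.011 -0.284 1.578
v -3.242 0.289 1.705
v -4.028 -0.33 1.507
f 2 4 1
f 5 2 1
f 1 4 3
f 3 5 1
f 2 8 4
f 6 2 5
f 6 8 2
f 4 8 3
f 7 5 3
f 3 8 7
f 7 6 5
f 8 6 7
f 9 46 25
f 46 20 49
f 25 49 14
f 46 49 25
f 9 25 21
f 25 14 26
f 21 26 10
f 25 26 21
f 9 21 30
f 21 10 31
f 30 31 16
f 21 31 30
f 9 30 42
f 30 16 45
f 42 45 19
f 30 45 42
f 9 42 46
f 42 19 50
f 46 50 20
f 42 50 46
f 10 26 37
f 26 14 40
f 37 40 18
f 26 40 37
f 14 49 27
f 49 20 48
f 27 48 13
f 49 48 27
f 20 50 47
f 50 19 43
f 47 43 11
f 50 43 47
f 19 45 44
f 45 16 32
f 44 32 15
f 45 32 44
f 16 31 36
f 31 10 33
f 36 33 17
f 31 33 36
f 12 38 24
f 38 18 39
f 24 39 13
f 38 39 24
f 12 24 22
f 24 13 23
f 22 23 11
f 24 23 22
f 12 22 29
f 22 11 28
f 29 28 15
f 22 28 29
f 12 29 34
f 29 15 35
f 34 35 17
f 29 35 34
f 12 34 38
f 34 17 41
f 38 41 18
f 34 41 38
f 13 39 27
f 39 18 40
f 27 40 14
f 39 40 27
f 11 23 47
f 23 13 48
f 47 48 20
f 23 48 47
f 15 28 44
f 28 11 43
f 44 43 19
f 28 43 44
f 17 35 36
f 35 15 32
f 36 32 16
f 35 32 36
f 18 41 37
f 41 17 33
f 37 33 10
f 41 33 37



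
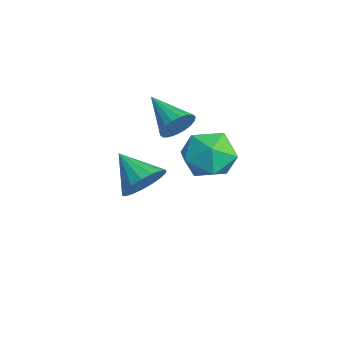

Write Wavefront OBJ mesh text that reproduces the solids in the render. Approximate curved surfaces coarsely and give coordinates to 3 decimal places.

v 0.233 -3.578 -3.918
v 0.718 -3.429 -3.139
v -0.953 -4.202 -3.062
v 0.483 -3.055 -3.191
v 0.19 -2.8 -3.41
v -0.092 -2.724 -3.745
v -0.3 -2.843 -4.12
v -0.386 -3.13 -4.449
v -0.331 -3.52 -4.656
v -0.146 -3.923 -4.694
v 0.126 -4.247 -4.555
v 0.422 -4.418 -4.269
v 0.674 -4.396 -3.903
v 0.826 -4.187 -3.541
v 0.841 -3.838 -3.265
v 3.535 -1.741 0.5
v 4.313 -1.501 -0.182
v 3.067 -3.059 -0.498
v 3.845 -2.819 -1.18
v 4.082 -3.203 -0.219
v 4.371 -2.388 0.398
v 3.009 -2.172 -1.078
v 3.298 -1.357 -0.461
v 3.988 -1.767 -1.157
v 4.651 -2.404 -0.626
v 2.729 -2.156 -0.054
v 3.392 -2.793 0.477
v 1.316 -2.677 -0.443
v 1.685 -2.977 0.085
v -0.096 -3.243 0.223
v 1.622 -2.689 0.198
v 1.499 -2.398 0.184
v 1.34 -2.163 0.046
v 1.176 -2.029 -0.189
v 1.039 -2.024 -0.474
v 0.958 -2.148 -0.753
v 0.947 -2.377 -0.97
v 1.009 -2.666 -1.083
v 1.132 -2.956 -1.069
v 1.292 -3.192 -0.931
v 1.456 -3.325 -0.697
v 1.592 -3.33 -0.412
v 1.674 -3.206 -0.133
f 2 1 4
f 2 4 3
f 4 1 5
f 4 5 3
f 5 1 6
f 5 6 3
f 6 1 7
f 6 7 3
f 7 1 8
f 7 8 3
f 8 1 9
f 8 9 3
f 9 1 10
f 9 10 3
f 10 1 11
f 10 11 3
f 11 1 12
f 11 12 3
f 12 1 13
f 12 13 3
f 13 1 14
f 13 14 3
f 14 1 15
f 14 15 3
f 15 1 2
f 15 2 3
f 16 27 21
f 16 21 17
f 16 17 23
f 16 23 26
f 16 26 27
f 17 21 25
f 21 27 20
f 27 26 18
f 26 23 22
f 23 17 24
f 19 25 20
f 19 20 18
f 19 18 22
f 19 22 24
f 19 24 25
f 20 25 21
f 18 20 27
f 22 18 26
f 24 22 23
f 25 24 17
f 29 28 31
f 29 31 30
f 31 28 32
f 31 32 30
f 32 28 33
f 32 33 30
f 33 28 34
f 33 34 30
f 34 28 35
f 34 35 30
f 35 28 36
f 35 36 30
f 36 28 37
f 36 37 30
f 37 28 38
f 37 38 30
f 38 28 39
f 38 39 30
f 39 28 40
f 39 40 30
f 40 28 41
f 40 41 30
f 41 28 42
f 41 42 30
f 42 28 43
f 42 43 30
f 43 28 29
f 43 29 30



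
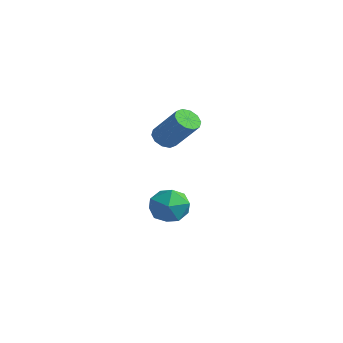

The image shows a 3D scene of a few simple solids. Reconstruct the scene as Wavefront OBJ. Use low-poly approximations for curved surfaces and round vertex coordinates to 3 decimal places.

v 2.587 1.134 1.943
v 3.069 1.452 1.465
v 4.516 1.684 3.079
v 4.033 1.366 3.557
v 2.809 1.788 1.65
v 4.255 2.02 3.264
v 2.463 1.874 1.947
v 3.91 2.106 3.561
v 2.165 1.677 2.242
v 3.612 1.909 3.857
v 2.028 1.273 2.423
v 3.474 1.505 4.038
v 2.104 0.816 2.421
v 3.551 1.048 4.035
v 2.365 0.48 2.236
v 3.811 0.712 3.85
v 2.71 0.394 1.939
v 4.157 0.626 3.553
v 3.008 0.591 1.643
v 4.455 0.823 3.258
v 3.146 0.995 1.462
v 4.592 1.227 3.077
v 1.338 1.947 -2.385
v 2.231 2.778 -2.543
v 2.329 0.662 -3.537
v 3.222 1.493 -3.695
v 3.058 0.968 -2.594
v 2.445 1.763 -1.883
v 2.115 1.677 -4.197
v 1.502 2.472 -3.486
v 2.711 2.611 -3.663
v 3.294 2.173 -2.673
v 1.266 1.267 -3.407
v 1.849 0.829 -2.417
f 2 1 5
f 2 5 3
f 3 5 6
f 3 6 4
f 5 1 7
f 5 7 6
f 6 7 8
f 6 8 4
f 7 1 9
f 7 9 8
f 8 9 10
f 8 10 4
f 9 1 11
f 9 11 10
f 10 11 12
f 10 12 4
f 11 1 13
f 11 13 12
f 12 13 14
f 12 14 4
f 13 1 15
f 13 15 14
f 14 15 16
f 14 16 4
f 15 1 17
f 15 17 16
f 16 17 18
f 16 18 4
f 17 1 19
f 17 19 18
f 18 19 20
f 18 20 4
f 19 1 21
f 19 21 20
f 20 21 22
f 20 22 4
f 21 1 2
f 21 2 22
f 22 2 3
f 22 3 4
f 23 34 28
f 23 28 24
f 23 24 30
f 23 30 33
f 23 33 34
f 24 28 32
f 28 34 27
f 34 33 25
f 33 30 29
f 30 24 31
f 26 32 27
f 26 27 25
f 26 25 29
f 26 29 31
f 26 31 32
f 27 32 28
f 25 27 34
f 29 25 33
f 31 29 30
f 32 31 24



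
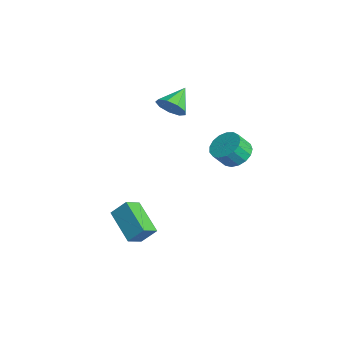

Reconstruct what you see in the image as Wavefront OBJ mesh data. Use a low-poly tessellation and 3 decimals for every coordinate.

v 0.683 -3.632 -4.033
v 1.14 -4.476 -3.496
v 1.012 -2.891 -3.149
v 1.469 -3.734 -2.612
v 2.531 -3.266 -5.028
v 2.988 -4.109 -4.491
v 2.86 -2.524 -4.144
v 3.317 -3.368 -3.607
v 2.53 1.838 0.566
v 2.95 2.518 1.062
v 3.029 1.822 1.949
v 2.61 1.142 1.454
v 2.512 2.577 1.147
v 2.591 1.881 2.034
v 2.078 2.466 1.1
v 2.158 1.771 1.987
v 1.748 2.212 0.93
v 1.828 1.517 1.817
v 1.597 1.872 0.677
v 1.677 1.177 1.564
v 1.66 1.524 0.399
v 1.74 0.829 1.286
v 1.922 1.248 0.159
v 2.002 0.553 1.046
v 2.324 1.107 0.012
v 2.403 0.412 0.899
v 2.772 1.133 -0.007
v 2.852 0.438 0.88
v 3.166 1.321 0.105
v 3.245 0.626 0.992
v 3.413 1.627 0.322
v 3.493 0.932 1.21
v 3.459 1.982 0.596
v 3.538 1.286 1.483
v 3.291 2.303 0.863
v 3.371 1.608 1.75
v -0.44 -0.728 2.759
v 0.286 -0.201 2.826
v -1.28 0.328 3.561
v -0.028 -0.063 2.314
v -0.535 -0.236 2.011
v -0.998 -0.64 2.058
v -1.199 -1.085 2.433
v -1.046 -1.363 2.96
v -0.608 -1.344 3.393
v -0.093 -1.037 3.53
v 0.261 -0.586 3.305
f 2 4 1
f 5 2 1
f 1 4 3
f 3 5 1
f 2 8 4
f 6 2 5
f 6 8 2
f 4 8 3
f 7 5 3
f 3 8 7
f 7 6 5
f 8 6 7
f 10 9 13
f 10 13 11
f 11 13 14
f 11 14 12
f 13 9 15
f 13 15 14
f 14 15 16
f 14 16 12
f 15 9 17
f 15 17 16
f 16 17 18
f 16 18 12
f 17 9 19
f 17 19 18
f 18 19 20
f 18 20 12
f 19 9 21
f 19 21 20
f 20 21 22
f 20 22 12
f 21 9 23
f 21 23 22
f 22 23 24
f 22 24 12
f 23 9 25
f 23 25 24
f 24 25 26
f 24 26 12
f 25 9 27
f 25 27 26
f 26 27 28
f 26 28 12
f 27 9 29
f 27 29 28
f 28 29 30
f 28 30 12
f 29 9 31
f 29 31 30
f 30 31 32
f 30 32 12
f 31 9 33
f 31 33 32
f 32 33 34
f 32 34 12
f 33 9 35
f 33 35 34
f 34 35 36
f 34 36 12
f 35 9 10
f 35 10 36
f 36 10 11
f 36 11 12
f 38 37 40
f 38 40 39
f 40 37 41
f 40 41 39
f 41 37 42
f 41 42 39
f 42 37 43
f 42 43 39
f 43 37 44
f 43 44 39
f 44 37 45
f 44 45 39
f 45 37 46
f 45 46 39
f 46 37 47
f 46 47 39
f 47 37 38
f 47 38 39



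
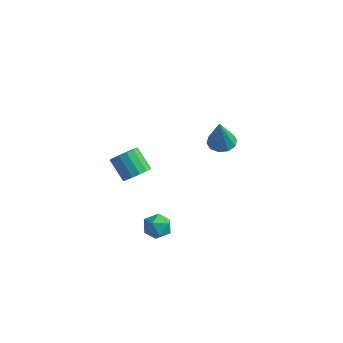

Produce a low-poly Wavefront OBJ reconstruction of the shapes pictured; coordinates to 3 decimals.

v 2.459 -1.509 -2.037
v 2.847 -1.979 -2.467
v 1.653 -2.381 -1.813
v 2.041 -2.851 -2.243
v 2.323 -2.624 -1.59
v 2.821 -2.085 -1.729
v 1.679 -2.275 -2.551
v 2.177 -1.736 -2.69
v 2.365 -2.453 -2.785
v 2.763 -2.668 -2.192
v 1.737 -1.692 -2.088
v 2.135 -1.907 -1.495
v 0.361 -1.2 -0.075
v 0.892 -1.178 0.426
v -0.011 -1.019 1.376
v -0.541 -1.04 0.875
v 0.843 -0.819 0.319
v -0.059 -0.659 1.269
v 0.665 -0.561 0.107
v -0.237 -0.402 1.057
v 0.406 -0.475 -0.154
v -0.497 -0.316 0.796
v 0.135 -0.583 -0.394
v -0.768 -0.424 0.556
v -0.076 -0.856 -0.548
v -0.979 -0.697 0.402
v -0.169 -1.221 -0.576
v -1.072 -1.062 0.374
v -0.121 -1.581 -0.469
v -1.023 -1.421 0.481
v 0.057 -1.838 -0.257
v -0.845 -1.679 0.693
v 0.317 -1.924 0.004
v -0.586 -1.765 0.954
v 0.588 -1.816 0.244
v -0.315 -1.657 1.194
v 0.799 -1.543 0.398
v -0.104 -1.384 1.348
v 1.196 4.252 -0.741
v 1.744 4.728 -0.665
v 1.424 3.708 1.001
v 1.362 4.937 -0.549
v 0.915 4.884 -0.507
v 0.576 4.59 -0.554
v 0.474 4.167 -0.673
v 0.647 3.777 -0.818
v 1.03 3.568 -0.933
v 1.476 3.62 -0.976
v 1.815 3.914 -0.928
v 1.917 4.337 -0.81
f 1 12 6
f 1 6 2
f 1 2 8
f 1 8 11
f 1 11 12
f 2 6 10
f 6 12 5
f 12 11 3
f 11 8 7
f 8 2 9
f 4 10 5
f 4 5 3
f 4 3 7
f 4 7 9
f 4 9 10
f 5 10 6
f 3 5 12
f 7 3 11
f 9 7 8
f 10 9 2
f 14 13 17
f 14 17 15
f 15 17 18
f 15 18 16
f 17 13 19
f 17 19 18
f 18 19 20
f 18 20 16
f 19 13 21
f 19 21 20
f 20 21 22
f 20 22 16
f 21 13 23
f 21 23 22
f 22 23 24
f 22 24 16
f 23 13 25
f 23 25 24
f 24 25 26
f 24 26 16
f 25 13 27
f 25 27 26
f 26 27 28
f 26 28 16
f 27 13 29
f 27 29 28
f 28 29 30
f 28 30 16
f 29 13 31
f 29 31 30
f 30 31 32
f 30 32 16
f 31 13 33
f 31 33 32
f 32 33 34
f 32 34 16
f 33 13 35
f 33 35 34
f 34 35 36
f 34 36 16
f 35 13 37
f 35 37 36
f 36 37 38
f 36 38 16
f 37 13 14
f 37 14 38
f 38 14 15
f 38 15 16
f 40 39 42
f 40 42 41
f 42 39 43
f 42 43 41
f 43 39 44
f 43 44 41
f 44 39 45
f 44 45 41
f 45 39 46
f 45 46 41
f 46 39 47
f 46 47 41
f 47 39 48
f 47 48 41
f 48 39 49
f 48 49 41
f 49 39 50
f 49 50 41
f 50 39 40
f 50 40 41



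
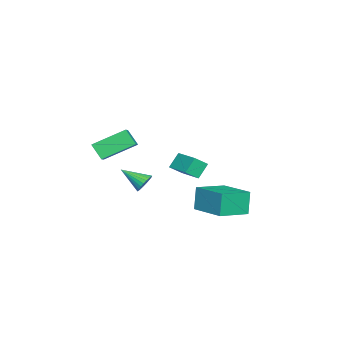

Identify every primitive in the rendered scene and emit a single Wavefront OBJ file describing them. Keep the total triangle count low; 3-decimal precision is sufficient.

v 2.91 -3.553 2.666
v 2.626 -4.203 3.506
v 2.079 -1.954 3.622
v 1.795 -2.604 4.462
v 3.725 -3.376 3.078
v 3.441 -4.026 3.918
v 2.894 -1.777 4.034
v 2.61 -2.427 4.874
v 1.167 -1.904 0.3
v 1.811 -1.899 0.385
v 1.073 -3.276 1.1
v 1.733 -1.774 0.591
v 1.569 -1.668 0.753
v 1.344 -1.598 0.846
v 1.092 -1.575 0.856
v 0.851 -1.602 0.781
v 0.658 -1.675 0.633
v 0.543 -1.783 0.435
v 0.522 -1.91 0.216
v 0.6 -2.035 0.01
v 0.764 -2.141 -0.152
v 0.99 -2.21 -0.245
v 1.242 -2.233 -0.255
v 1.483 -2.206 -0.181
v 1.676 -2.133 -0.033
v 1.791 -2.026 0.166
v -0.848 0.05 1.525
v -0.357 -0.521 2.104
v 0.253 1.308 1.83
v 0.745 0.737 2.409
v -0.245 -0.277 0.691
v 0.247 -0.848 1.27
v 0.857 0.981 0.996
v 1.348 0.41 1.575
v 3.895 1.698 0.309
v 3.503 1.672 1.695
v 2.479 2.776 -0.071
v 2.087 2.75 1.314
v 5.113 3.43 0.686
v 4.721 3.404 2.071
v 3.697 4.508 0.305
v 3.305 4.482 1.691
f 2 4 1
f 5 2 1
f 1 4 3
f 3 5 1
f 2 8 4
f 6 2 5
f 6 8 2
f 4 8 3
f 7 5 3
f 3 8 7
f 7 6 5
f 8 6 7
f 10 9 12
f 10 12 11
f 12 9 13
f 12 13 11
f 13 9 14
f 13 14 11
f 14 9 15
f 14 15 11
f 15 9 16
f 15 16 11
f 16 9 17
f 16 17 11
f 17 9 18
f 17 18 11
f 18 9 19
f 18 19 11
f 19 9 20
f 19 20 11
f 20 9 21
f 20 21 11
f 21 9 22
f 21 22 11
f 22 9 23
f 22 23 11
f 23 9 24
f 23 24 11
f 24 9 25
f 24 25 11
f 25 9 26
f 25 26 11
f 26 9 10
f 26 10 11
f 28 30 27
f 31 28 27
f 27 30 29
f 29 31 27
f 28 34 30
f 32 28 31
f 32 34 28
f 30 34 29
f 33 31 29
f 29 34 33
f 33 32 31
f 34 32 33
f 36 38 35
f 39 36 35
f 35 38 37
f 37 39 35
f 36 42 38
f 40 36 39
f 40 42 36
f 38 42 37
f 41 39 37
f 37 42 41
f 41 40 39
f 42 40 41



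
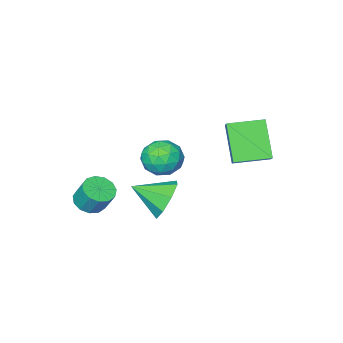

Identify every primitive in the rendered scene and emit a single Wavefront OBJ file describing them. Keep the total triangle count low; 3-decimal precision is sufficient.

v 1.098 0.667 -1.622
v 1.847 0.982 -2.287
v 2.122 -0.367 -0.958
v 1.839 1.411 -1.607
v 1.397 1.404 -0.936
v 0.78 0.965 -0.667
v 0.349 0.352 -0.957
v 0.357 -0.076 -1.637
v 0.798 -0.069 -2.308
v 1.416 0.369 -2.577
v -2.229 -2.88 -1.931
v -1.219 -3.021 -1.923
v -2.381 -4.039 -3.097
v -1.371 -4.18 -3.089
v -1.932 -4.465 -2.286
v -1.838 -3.748 -1.566
v -1.762 -3.312 -3.454
v -1.668 -2.595 -2.734
v -0.93 -3.287 -2.864
v -1.035 -4 -2.142
v -2.565 -3.06 -2.878
v -2.67 -3.773 -2.156
v -1.711 -2.849 -1.825
v -1.889 -4.211 -3.195
v -2.219 -4.379 -2.723
v -1.625 -4.461 -2.718
v -2.075 -3.277 -1.615
v -1.481 -3.359 -1.61
v -1.9 -4.208 -1.823
v -2.119 -3.701 -3.41
v -1.525 -3.783 -3.405
v -1.975 -2.599 -2.302
v -1.381 -2.681 -2.297
v -1.7 -2.852 -3.197
v -0.947 -3.088 -2.374
v -1.036 -3.769 -3.058
v -1.267 -3.259 -3.273
v -1.211 -2.838 -2.85
v -1.009 -3.507 -1.949
v -1.098 -4.188 -2.634
v -1.428 -4.355 -2.162
v -1.373 -3.934 -1.739
v -0.839 -3.663 -2.502
v -2.502 -2.872 -2.386
v -2.591 -3.553 -3.071
v -2.227 -3.126 -3.281
v -2.172 -2.705 -2.858
v -2.564 -3.291 -1.962
v -2.653 -3.972 -2.646
v -2.389 -4.222 -2.17
v -2.333 -3.801 -1.747
v -2.761 -3.397 -2.518
v -3.7 1.461 -0.686
v -4.199 0.348 0.899
v -3.255 2.104 -0.094
v -3.755 0.991 1.491
v -2.305 0.629 -0.831
v -2.805 -0.484 0.754
v -1.861 1.272 -0.239
v -2.36 0.159 1.346
v 1.526 -4.295 -4.312
v 2.295 -4.365 -4.204
v 2.203 -3.736 -3.14
v 1.434 -3.665 -3.248
v 2.235 -3.992 -4.43
v 2.143 -3.363 -3.365
v 1.95 -3.716 -4.618
v 1.858 -3.087 -3.553
v 1.531 -3.623 -4.709
v 1.438 -2.994 -3.644
v 1.109 -3.743 -4.674
v 1.017 -3.114 -3.61
v 0.82 -4.039 -4.524
v 0.728 -3.41 -3.46
v 0.756 -4.416 -4.307
v 0.663 -3.786 -3.243
v 0.935 -4.754 -4.092
v 0.843 -4.125 -3.027
v 1.303 -4.946 -3.946
v 1.211 -4.317 -2.882
v 1.741 -4.932 -3.917
v 1.649 -4.303 -2.852
v 2.111 -4.715 -4.013
v 2.019 -4.086 -2.949
f 2 1 4
f 2 4 3
f 4 1 5
f 4 5 3
f 5 1 6
f 5 6 3
f 6 1 7
f 6 7 3
f 7 1 8
f 7 8 3
f 8 1 9
f 8 9 3
f 9 1 10
f 9 10 3
f 10 1 2
f 10 2 3
f 11 48 27
f 48 22 51
f 27 51 16
f 48 51 27
f 11 27 23
f 27 16 28
f 23 28 12
f 27 28 23
f 11 23 32
f 23 12 33
f 32 33 18
f 23 33 32
f 11 32 44
f 32 18 47
f 44 47 21
f 32 47 44
f 11 44 48
f 44 21 52
f 48 52 22
f 44 52 48
f 12 28 39
f 28 16 42
f 39 42 20
f 28 42 39
f 16 51 29
f 51 22 50
f 29 50 15
f 51 50 29
f 22 52 49
f 52 21 45
f 49 45 13
f 52 45 49
f 21 47 46
f 47 18 34
f 46 34 17
f 47 34 46
f 18 33 38
f 33 12 35
f 38 35 19
f 33 35 38
f 14 40 26
f 40 20 41
f 26 41 15
f 40 41 26
f 14 26 24
f 26 15 25
f 24 25 13
f 26 25 24
f 14 24 31
f 24 13 30
f 31 30 17
f 24 30 31
f 14 31 36
f 31 17 37
f 36 37 19
f 31 37 36
f 14 36 40
f 36 19 43
f 40 43 20
f 36 43 40
f 15 41 29
f 41 20 42
f 29 42 16
f 41 42 29
f 13 25 49
f 25 15 50
f 49 50 22
f 25 50 49
f 17 30 46
f 30 13 45
f 46 45 21
f 30 45 46
f 19 37 38
f 37 17 34
f 38 34 18
f 37 34 38
f 20 43 39
f 43 19 35
f 39 35 12
f 43 35 39
f 54 56 53
f 57 54 53
f 53 56 55
f 55 57 53
f 54 60 56
f 58 54 57
f 58 60 54
f 56 60 55
f 59 57 55
f 55 60 59
f 59 58 57
f 60 58 59
f 62 61 65
f 62 65 63
f 63 65 66
f 63 66 64
f 65 61 67
f 65 67 66
f 66 67 68
f 66 68 64
f 67 61 69
f 67 69 68
f 68 69 70
f 68 70 64
f 69 61 71
f 69 71 70
f 70 71 72
f 70 72 64
f 71 61 73
f 71 73 72
f 72 73 74
f 72 74 64
f 73 61 75
f 73 75 74
f 74 75 76
f 74 76 64
f 75 61 77
f 75 77 76
f 76 77 78
f 76 78 64
f 77 61 79
f 77 79 78
f 78 79 80
f 78 80 64
f 79 61 81
f 79 81 80
f 80 81 82
f 80 82 64
f 81 61 83
f 81 83 82
f 82 83 84
f 82 84 64
f 83 61 62
f 83 62 84
f 84 62 63
f 84 63 64



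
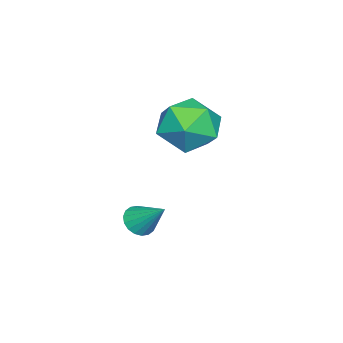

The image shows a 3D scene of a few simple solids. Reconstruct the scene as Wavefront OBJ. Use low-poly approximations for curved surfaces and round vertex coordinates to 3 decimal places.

v -1.238 0.536 3.277
v -0.58 1.334 2.651
v 0.22 0.346 4.569
v 0.878 1.144 3.943
v -0.107 1.51 4.542
v -1.007 1.627 3.744
v 0.647 0.053 3.476
v -0.253 0.17 2.678
v 0.586 1.035 2.774
v 0.12 1.936 3.433
v -0.48 -0.256 3.787
v -0.946 0.645 4.446
v 1.234 -0.29 -0.37
v 1.588 -0.705 -0.056
v 1.566 0.75 0.63
v 1.77 -0.591 -0.235
v 1.847 -0.417 -0.442
v 1.801 -0.218 -0.634
v 1.644 -0.033 -0.773
v 1.405 0.101 -0.833
v 1.132 0.158 -0.801
v 0.879 0.126 -0.684
v 0.697 0.012 -0.505
v 0.621 -0.162 -0.298
v 0.666 -0.362 -0.106
v 0.824 -0.547 0.033
v 1.063 -0.681 0.093
v 1.335 -0.737 0.061
f 1 12 6
f 1 6 2
f 1 2 8
f 1 8 11
f 1 11 12
f 2 6 10
f 6 12 5
f 12 11 3
f 11 8 7
f 8 2 9
f 4 10 5
f 4 5 3
f 4 3 7
f 4 7 9
f 4 9 10
f 5 10 6
f 3 5 12
f 7 3 11
f 9 7 8
f 10 9 2
f 14 13 16
f 14 16 15
f 16 13 17
f 16 17 15
f 17 13 18
f 17 18 15
f 18 13 19
f 18 19 15
f 19 13 20
f 19 20 15
f 20 13 21
f 20 21 15
f 21 13 22
f 21 22 15
f 22 13 23
f 22 23 15
f 23 13 24
f 23 24 15
f 24 13 25
f 24 25 15
f 25 13 26
f 25 26 15
f 26 13 27
f 26 27 15
f 27 13 28
f 27 28 15
f 28 13 14
f 28 14 15



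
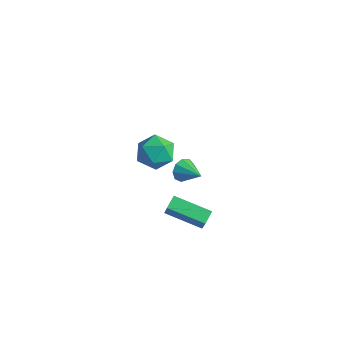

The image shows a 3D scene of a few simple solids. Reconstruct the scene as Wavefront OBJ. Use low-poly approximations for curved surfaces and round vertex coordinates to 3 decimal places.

v 3.359 1.389 -4.887
v 1.52 0.375 -4.233
v 3.1 2.098 -4.519
v 1.261 1.083 -3.864
v 4.039 0.977 -3.616
v 2.2 -0.038 -2.961
v 3.78 1.685 -3.247
v 1.941 0.671 -2.593
v 2.187 -0.818 3.811
v 2.931 -0.229 3.247
v 2.349 -2.151 2.633
v 3.093 -1.562 2.069
v 3.345 -1.958 3.069
v 3.244 -1.134 3.797
v 2.036 -1.246 2.083
v 1.935 -0.422 2.811
v 2.838 -0.494 2.179
v 3.647 -0.934 2.788
v 1.633 -1.446 3.092
v 2.442 -1.886 3.701
v -0.438 3.511 -4.046
v -0.212 3.126 -4.673
v 0.958 3.529 -3.554
v -0.187 3.645 -4.762
v -0.28 4.101 -4.515
v -0.446 4.281 -4.049
v -0.609 4.101 -3.582
v -0.691 3.646 -3.331
v -0.655 3.127 -3.415
v -0.518 2.788 -3.794
v -0.343 2.788 -4.291
f 2 4 1
f 5 2 1
f 1 4 3
f 3 5 1
f 2 8 4
f 6 2 5
f 6 8 2
f 4 8 3
f 7 5 3
f 3 8 7
f 7 6 5
f 8 6 7
f 9 20 14
f 9 14 10
f 9 10 16
f 9 16 19
f 9 19 20
f 10 14 18
f 14 20 13
f 20 19 11
f 19 16 15
f 16 10 17
f 12 18 13
f 12 13 11
f 12 11 15
f 12 15 17
f 12 17 18
f 13 18 14
f 11 13 20
f 15 11 19
f 17 15 16
f 18 17 10
f 22 21 24
f 22 24 23
f 24 21 25
f 24 25 23
f 25 21 26
f 25 26 23
f 26 21 27
f 26 27 23
f 27 21 28
f 27 28 23
f 28 21 29
f 28 29 23
f 29 21 30
f 29 30 23
f 30 21 31
f 30 31 23
f 31 21 22
f 31 22 23



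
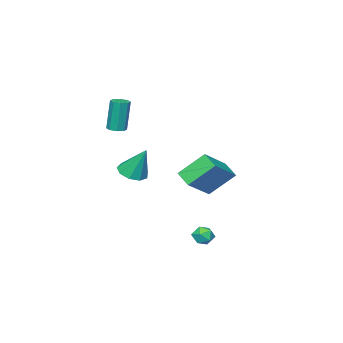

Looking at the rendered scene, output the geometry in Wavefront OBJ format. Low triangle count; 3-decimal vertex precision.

v -1.633 0.976 -1.474
v -1.891 0.011 -0.946
v -2.619 1.978 -0.123
v -2.877 1.013 0.405
v 0.197 1.147 -0.265
v -0.061 0.182 0.263
v -0.789 2.149 1.086
v -1.047 1.184 1.614
v 0.082 2.655 -3.153
v 0.705 2.45 -3.307
v -0.325 1.99 -3.913
v 0.298 1.785 -4.067
v 0.025 1.617 -3.475
v 0.276 2.028 -3.006
v 0.104 2.412 -4.214
v 0.355 2.823 -3.745
v 0.718 2.3 -3.963
v 0.669 1.808 -3.506
v -0.289 2.632 -3.714
v -0.338 2.14 -3.257
v 0.286 -3.934 2.606
v 0.684 -4.309 2.665
v 0.493 -4.201 4.653
v 0.094 -3.826 4.594
v 0.833 -3.915 2.658
v 0.642 -3.807 4.646
v 0.661 -3.533 2.62
v 0.47 -3.424 4.608
v 0.27 -3.385 2.575
v 0.078 -3.277 4.562
v -0.113 -3.559 2.547
v -0.304 -3.451 4.535
v -0.262 -3.953 2.554
v -0.453 -3.845 4.542
v -0.09 -4.336 2.592
v -0.281 -4.227 4.58
v 0.302 -4.483 2.638
v 0.11 -4.375 4.625
v -0.469 -3.508 -0.635
v 0.283 -3.041 -0.849
v -0.551 -2.552 1.155
v -0.222 -2.73 -1.038
v -0.843 -2.783 -1.039
v -1.288 -3.176 -0.85
v -1.35 -3.723 -0.56
v -0.999 -4.17 -0.305
v -0.4 -4.307 -0.205
v 0.166 -4.07 -0.305
v 0.436 -3.57 -0.559
f 2 4 1
f 5 2 1
f 1 4 3
f 3 5 1
f 2 8 4
f 6 2 5
f 6 8 2
f 4 8 3
f 7 5 3
f 3 8 7
f 7 6 5
f 8 6 7
f 9 20 14
f 9 14 10
f 9 10 16
f 9 16 19
f 9 19 20
f 10 14 18
f 14 20 13
f 20 19 11
f 19 16 15
f 16 10 17
f 12 18 13
f 12 13 11
f 12 11 15
f 12 15 17
f 12 17 18
f 13 18 14
f 11 13 20
f 15 11 19
f 17 15 16
f 18 17 10
f 22 21 25
f 22 25 23
f 23 25 26
f 23 26 24
f 25 21 27
f 25 27 26
f 26 27 28
f 26 28 24
f 27 21 29
f 27 29 28
f 28 29 30
f 28 30 24
f 29 21 31
f 29 31 30
f 30 31 32
f 30 32 24
f 31 21 33
f 31 33 32
f 32 33 34
f 32 34 24
f 33 21 35
f 33 35 34
f 34 35 36
f 34 36 24
f 35 21 37
f 35 37 36
f 36 37 38
f 36 38 24
f 37 21 22
f 37 22 38
f 38 22 23
f 38 23 24
f 40 39 42
f 40 42 41
f 42 39 43
f 42 43 41
f 43 39 44
f 43 44 41
f 44 39 45
f 44 45 41
f 45 39 46
f 45 46 41
f 46 39 47
f 46 47 41
f 47 39 48
f 47 48 41
f 48 39 49
f 48 49 41
f 49 39 40
f 49 40 41



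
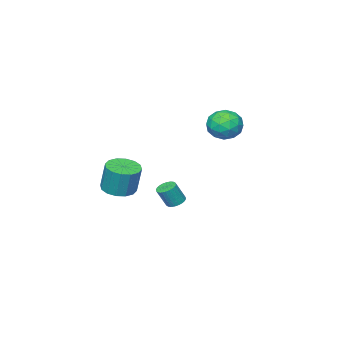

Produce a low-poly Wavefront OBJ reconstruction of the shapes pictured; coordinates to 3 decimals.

v 3.95 -2.481 -1.765
v 4.941 -2.302 -1.835
v 4.982 -1.84 -0.065
v 3.99 -2.019 0.005
v 4.713 -1.845 -1.949
v 4.753 -1.383 -0.178
v 4.28 -1.559 -2.013
v 4.321 -1.097 -0.243
v 3.759 -1.52 -2.011
v 3.799 -1.058 -0.241
v 3.288 -1.739 -1.944
v 3.329 -1.277 -0.173
v 2.995 -2.156 -1.828
v 3.036 -1.694 -0.058
v 2.958 -2.66 -1.695
v 2.999 -2.198 0.075
v 3.187 -3.117 -1.582
v 3.227 -2.655 0.189
v 3.619 -3.403 -1.517
v 3.66 -2.941 0.253
v 4.141 -3.442 -1.519
v 4.181 -2.98 0.251
v 4.611 -3.223 -1.587
v 4.652 -2.761 0.184
v 4.904 -2.806 -1.702
v 4.945 -2.344 0.068
v 0.683 3.026 2.669
v 1.572 2.859 3.246
v -0.172 1.881 3.654
v 0.717 1.714 4.231
v 0.205 2.655 4.295
v 0.733 3.362 3.686
v 0.667 1.378 3.214
v 1.195 2.085 2.605
v 1.562 1.84 3.583
v 1.276 2.629 4.251
v 0.124 2.111 2.649
v -0.162 2.9 3.317
v 1.203 3.043 2.871
v 0.197 1.697 4.029
v -0.104 2.25 4.067
v 0.419 2.152 4.406
v 0.71 3.338 3.13
v 1.232 3.24 3.469
v 0.428 3.12 4.086
v 0.168 1.5 3.431
v 0.69 1.402 3.77
v 0.981 2.588 2.494
v 1.504 2.49 2.833
v 0.972 1.62 2.814
v 1.719 2.346 3.408
v 1.216 1.673 3.987
v 1.187 1.476 3.389
v 1.497 1.891 3.031
v 1.551 2.809 3.801
v 1.048 2.137 4.38
v 0.748 2.69 4.417
v 1.058 3.105 4.06
v 1.545 2.211 3.999
v 0.352 2.603 2.52
v -0.151 1.931 3.099
v 0.342 1.635 2.84
v 0.652 2.05 2.483
v 0.184 3.067 2.913
v -0.319 2.394 3.492
v -0.097 2.849 3.869
v 0.213 3.264 3.511
v -0.145 2.529 2.901
v -0.839 -2.952 -4.379
v -0.499 -3.408 -4.624
v 0.06 -3.645 -3.406
v -0.281 -3.188 -3.161
v -0.352 -3.218 -4.654
v 0.206 -3.455 -3.437
v -0.279 -2.988 -4.642
v 0.279 -3.225 -3.425
v -0.292 -2.752 -4.591
v 0.266 -2.989 -3.373
v -0.388 -2.546 -4.507
v 0.17 -2.783 -3.289
v -0.552 -2.403 -4.403
v 0.006 -2.639 -3.186
v -0.761 -2.342 -4.296
v -0.203 -2.579 -3.079
v -0.981 -2.375 -4.202
v -0.423 -2.611 -2.984
v -1.18 -2.495 -4.134
v -0.621 -2.732 -2.916
v -1.326 -2.685 -4.103
v -0.768 -2.922 -2.886
v -1.399 -2.915 -4.115
v -0.841 -3.152 -2.898
v -1.386 -3.151 -4.167
v -0.828 -3.388 -2.949
v -1.29 -3.357 -4.251
v -0.732 -3.594 -3.033
v -1.126 -3.501 -4.354
v -0.568 -3.737 -3.137
v -0.917 -3.561 -4.461
v -0.359 -3.798 -3.244
v -0.697 -3.529 -4.556
v -0.139 -3.765 -3.338
f 2 1 5
f 2 5 3
f 3 5 6
f 3 6 4
f 5 1 7
f 5 7 6
f 6 7 8
f 6 8 4
f 7 1 9
f 7 9 8
f 8 9 10
f 8 10 4
f 9 1 11
f 9 11 10
f 10 11 12
f 10 12 4
f 11 1 13
f 11 13 12
f 12 13 14
f 12 14 4
f 13 1 15
f 13 15 14
f 14 15 16
f 14 16 4
f 15 1 17
f 15 17 16
f 16 17 18
f 16 18 4
f 17 1 19
f 17 19 18
f 18 19 20
f 18 20 4
f 19 1 21
f 19 21 20
f 20 21 22
f 20 22 4
f 21 1 23
f 21 23 22
f 22 23 24
f 22 24 4
f 23 1 25
f 23 25 24
f 24 25 26
f 24 26 4
f 25 1 2
f 25 2 26
f 26 2 3
f 26 3 4
f 27 64 43
f 64 38 67
f 43 67 32
f 64 67 43
f 27 43 39
f 43 32 44
f 39 44 28
f 43 44 39
f 27 39 48
f 39 28 49
f 48 49 34
f 39 49 48
f 27 48 60
f 48 34 63
f 60 63 37
f 48 63 60
f 27 60 64
f 60 37 68
f 64 68 38
f 60 68 64
f 28 44 55
f 44 32 58
f 55 58 36
f 44 58 55
f 32 67 45
f 67 38 66
f 45 66 31
f 67 66 45
f 38 68 65
f 68 37 61
f 65 61 29
f 68 61 65
f 37 63 62
f 63 34 50
f 62 50 33
f 63 50 62
f 34 49 54
f 49 28 51
f 54 51 35
f 49 51 54
f 30 56 42
f 56 36 57
f 42 57 31
f 56 57 42
f 30 42 40
f 42 31 41
f 40 41 29
f 42 41 40
f 30 40 47
f 40 29 46
f 47 46 33
f 40 46 47
f 30 47 52
f 47 33 53
f 52 53 35
f 47 53 52
f 30 52 56
f 52 35 59
f 56 59 36
f 52 59 56
f 31 57 45
f 57 36 58
f 45 58 32
f 57 58 45
f 29 41 65
f 41 31 66
f 65 66 38
f 41 66 65
f 33 46 62
f 46 29 61
f 62 61 37
f 46 61 62
f 35 53 54
f 53 33 50
f 54 50 34
f 53 50 54
f 36 59 55
f 59 35 51
f 55 51 28
f 59 51 55
f 70 69 73
f 70 73 71
f 71 73 74
f 71 74 72
f 73 69 75
f 73 75 74
f 74 75 76
f 74 76 72
f 75 69 77
f 75 77 76
f 76 77 78
f 76 78 72
f 77 69 79
f 77 79 78
f 78 79 80
f 78 80 72
f 79 69 81
f 79 81 80
f 80 81 82
f 80 82 72
f 81 69 83
f 81 83 82
f 82 83 84
f 82 84 72
f 83 69 85
f 83 85 84
f 84 85 86
f 84 86 72
f 85 69 87
f 85 87 86
f 86 87 88
f 86 88 72
f 87 69 89
f 87 89 88
f 88 89 90
f 88 90 72
f 89 69 91
f 89 91 90
f 90 91 92
f 90 92 72
f 91 69 93
f 91 93 92
f 92 93 94
f 92 94 72
f 93 69 95
f 93 95 94
f 94 95 96
f 94 96 72
f 95 69 97
f 95 97 96
f 96 97 98
f 96 98 72
f 97 69 99
f 97 99 98
f 98 99 100
f 98 100 72
f 99 69 101
f 99 101 100
f 100 101 102
f 100 102 72
f 101 69 70
f 101 70 102
f 102 70 71
f 102 71 72

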